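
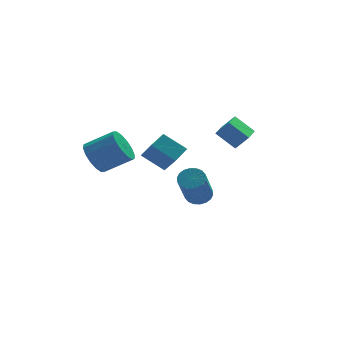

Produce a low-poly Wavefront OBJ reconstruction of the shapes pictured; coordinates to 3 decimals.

v -1.086 -1.741 -0.142
v -0.875 -2.744 0.855
v -0.458 -1.235 0.234
v -0.247 -2.238 1.231
v -0.213 -2.282 -0.871
v -0.002 -3.285 0.126
v 0.415 -1.776 -0.495
v 0.626 -2.779 0.502
v 2.522 -0.452 0.154
v 3.07 -0.606 0.798
v 3.192 0.854 -0.104
v 3.741 0.699 0.541
v 3.259 -0.979 -0.601
v 3.808 -1.134 0.044
v 3.93 0.326 -0.858
v 4.478 0.172 -0.214
v 2.35 1.513 -4.502
v 2.926 1.214 -4.466
v 2.306 0.208 -2.902
v 1.73 0.507 -2.938
v 2.964 1.448 -4.3
v 2.345 0.442 -2.737
v 2.881 1.695 -4.175
v 2.262 0.689 -2.611
v 2.693 1.906 -4.114
v 2.073 0.899 -2.55
v 2.436 2.039 -4.129
v 1.817 1.033 -2.566
v 2.163 2.068 -4.219
v 1.543 1.062 -2.655
v 1.926 1.987 -4.365
v 1.307 0.981 -2.801
v 1.774 1.812 -4.538
v 1.154 0.806 -2.974
v 1.735 1.578 -4.703
v 1.116 0.572 -3.14
v 1.818 1.331 -4.829
v 1.199 0.325 -3.265
v 2.007 1.121 -4.89
v 1.387 0.114 -3.326
v 2.263 0.987 -4.874
v 1.644 -0.019 -3.311
v 2.537 0.958 -4.785
v 1.917 -0.048 -3.221
v 2.773 1.039 -4.639
v 2.154 0.033 -3.075
v -2.244 2.171 -1.967
v -1.739 2.288 -2.703
v -0.471 1.925 -1.889
v -0.976 1.809 -1.153
v -1.751 2.706 -2.497
v -0.483 2.343 -1.684
v -1.895 2.98 -2.15
v -0.627 2.618 -1.336
v -2.133 3.039 -1.754
v -0.865 2.676 -0.94
v -2.401 2.864 -1.414
v -1.132 2.502 -0.601
v -2.626 2.504 -1.223
v -1.358 2.142 -0.409
v -2.749 2.055 -1.231
v -1.481 1.692 -0.417
v -2.737 1.637 -1.436
v -1.469 1.274 -0.623
v -2.593 1.362 -1.784
v -1.325 1 -0.97
v -2.355 1.304 -2.18
v -1.087 0.941 -1.366
v -2.088 1.478 -2.519
v -0.819 1.116 -1.706
v -1.862 1.838 -2.711
v -0.594 1.476 -1.897
f 2 4 1
f 5 2 1
f 1 4 3
f 3 5 1
f 2 8 4
f 6 2 5
f 6 8 2
f 4 8 3
f 7 5 3
f 3 8 7
f 7 6 5
f 8 6 7
f 10 12 9
f 13 10 9
f 9 12 11
f 11 13 9
f 10 16 12
f 14 10 13
f 14 16 10
f 12 16 11
f 15 13 11
f 11 16 15
f 15 14 13
f 16 14 15
f 18 17 21
f 18 21 19
f 19 21 22
f 19 22 20
f 21 17 23
f 21 23 22
f 22 23 24
f 22 24 20
f 23 17 25
f 23 25 24
f 24 25 26
f 24 26 20
f 25 17 27
f 25 27 26
f 26 27 28
f 26 28 20
f 27 17 29
f 27 29 28
f 28 29 30
f 28 30 20
f 29 17 31
f 29 31 30
f 30 31 32
f 30 32 20
f 31 17 33
f 31 33 32
f 32 33 34
f 32 34 20
f 33 17 35
f 33 35 34
f 34 35 36
f 34 36 20
f 35 17 37
f 35 37 36
f 36 37 38
f 36 38 20
f 37 17 39
f 37 39 38
f 38 39 40
f 38 40 20
f 39 17 41
f 39 41 40
f 40 41 42
f 40 42 20
f 41 17 43
f 41 43 42
f 42 43 44
f 42 44 20
f 43 17 45
f 43 45 44
f 44 45 46
f 44 46 20
f 45 17 18
f 45 18 46
f 46 18 19
f 46 19 20
f 48 47 51
f 48 51 49
f 49 51 52
f 49 52 50
f 51 47 53
f 51 53 52
f 52 53 54
f 52 54 50
f 53 47 55
f 53 55 54
f 54 55 56
f 54 56 50
f 55 47 57
f 55 57 56
f 56 57 58
f 56 58 50
f 57 47 59
f 57 59 58
f 58 59 60
f 58 60 50
f 59 47 61
f 59 61 60
f 60 61 62
f 60 62 50
f 61 47 63
f 61 63 62
f 62 63 64
f 62 64 50
f 63 47 65
f 63 65 64
f 64 65 66
f 64 66 50
f 65 47 67
f 65 67 66
f 66 67 68
f 66 68 50
f 67 47 69
f 67 69 68
f 68 69 70
f 68 70 50
f 69 47 71
f 69 71 70
f 70 71 72
f 70 72 50
f 71 47 48
f 71 48 72
f 72 48 49
f 72 49 50



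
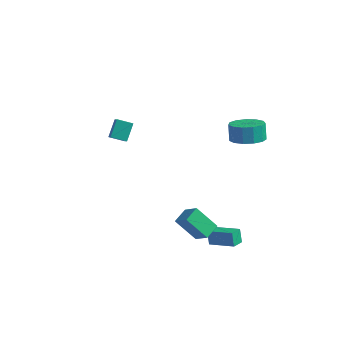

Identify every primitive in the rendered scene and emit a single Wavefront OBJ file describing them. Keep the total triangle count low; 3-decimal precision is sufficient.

v 3.84 2.17 1.782
v 4.585 2.916 1.595
v 4.324 3.415 2.552
v 3.58 2.67 2.738
v 4.074 3.121 1.349
v 3.814 3.62 2.306
v 3.489 3.024 1.241
v 3.228 3.523 2.197
v 3.015 2.656 1.304
v 2.755 3.155 2.26
v 2.804 2.134 1.518
v 2.543 2.633 2.475
v 2.921 1.624 1.817
v 2.661 2.123 2.773
v 3.33 1.287 2.104
v 3.07 1.786 3.061
v 3.901 1.23 2.289
v 3.641 1.729 3.246
v 4.453 1.472 2.313
v 4.193 1.972 3.269
v 4.81 1.936 2.168
v 4.55 2.435 3.125
v 4.859 2.474 1.901
v 4.599 2.973 2.857
v 2.397 -2.182 -4.196
v 1.1 -2.136 -3.023
v 2.63 -1.213 -3.977
v 1.332 -1.167 -2.804
v 3.268 -2.613 -3.216
v 1.97 -2.567 -2.043
v 3.5 -1.644 -2.997
v 2.203 -1.598 -1.824
v -4.737 1.811 -0.989
v -4.151 0.841 0.168
v -4.741 2.784 -0.173
v -4.155 1.814 0.985
v -3.805 2.046 -1.265
v -3.219 1.076 -0.107
v -3.809 3.019 -0.448
v -3.223 2.049 0.709
v 3.109 -0.957 -4.007
v 2.919 -1.724 -3.692
v 4.666 -1.089 -3.392
v 4.477 -1.855 -3.076
v 3.383 -1.345 -4.784
v 3.194 -2.111 -4.468
v 4.941 -1.476 -4.168
v 4.751 -2.243 -3.853
f 2 1 5
f 2 5 3
f 3 5 6
f 3 6 4
f 5 1 7
f 5 7 6
f 6 7 8
f 6 8 4
f 7 1 9
f 7 9 8
f 8 9 10
f 8 10 4
f 9 1 11
f 9 11 10
f 10 11 12
f 10 12 4
f 11 1 13
f 11 13 12
f 12 13 14
f 12 14 4
f 13 1 15
f 13 15 14
f 14 15 16
f 14 16 4
f 15 1 17
f 15 17 16
f 16 17 18
f 16 18 4
f 17 1 19
f 17 19 18
f 18 19 20
f 18 20 4
f 19 1 21
f 19 21 20
f 20 21 22
f 20 22 4
f 21 1 23
f 21 23 22
f 22 23 24
f 22 24 4
f 23 1 2
f 23 2 24
f 24 2 3
f 24 3 4
f 26 28 25
f 29 26 25
f 25 28 27
f 27 29 25
f 26 32 28
f 30 26 29
f 30 32 26
f 28 32 27
f 31 29 27
f 27 32 31
f 31 30 29
f 32 30 31
f 34 36 33
f 37 34 33
f 33 36 35
f 35 37 33
f 34 40 36
f 38 34 37
f 38 40 34
f 36 40 35
f 39 37 35
f 35 40 39
f 39 38 37
f 40 38 39
f 42 44 41
f 45 42 41
f 41 44 43
f 43 45 41
f 42 48 44
f 46 42 45
f 46 48 42
f 44 48 43
f 47 45 43
f 43 48 47
f 47 46 45
f 48 46 47



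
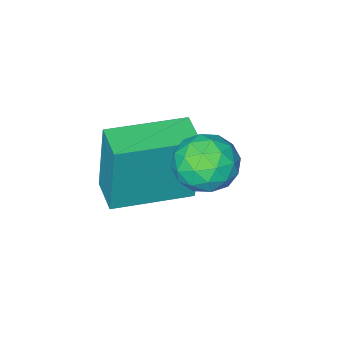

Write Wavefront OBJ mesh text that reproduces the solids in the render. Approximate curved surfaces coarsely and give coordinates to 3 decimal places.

v -2.347 -0.01 -4.924
v -2.42 0.123 -2.74
v -2.012 0.91 -4.969
v -2.085 1.043 -2.785
v -0.375 -0.723 -4.815
v -0.448 -0.59 -2.631
v -0.04 0.197 -4.86
v -0.113 0.33 -2.676
v -1.936 2.388 -1.746
v -1.303 2.775 -1.372
v -1.097 1.925 -2.688
v -0.464 2.312 -2.314
v -0.825 1.659 -1.95
v -1.344 1.945 -1.367
v -1.056 2.755 -2.693
v -1.575 3.041 -2.11
v -0.76 3.002 -1.957
v -0.617 2.325 -1.498
v -1.783 2.375 -2.562
v -1.64 1.698 -2.103
v -1.694 2.622 -1.476
v -0.706 2.078 -2.584
v -0.919 1.694 -2.37
v -0.547 1.922 -2.15
v -1.717 2.134 -1.473
v -1.345 2.361 -1.254
v -1.064 1.706 -1.593
v -1.055 2.339 -2.806
v -0.683 2.566 -2.587
v -1.853 2.778 -1.91
v -1.481 3.006 -1.69
v -1.336 2.994 -2.467
v -1.002 2.983 -1.6
v -0.508 2.711 -2.154
v -0.856 2.971 -2.377
v -1.162 3.139 -2.034
v -0.918 2.585 -1.33
v -0.424 2.313 -1.884
v -0.637 1.929 -1.67
v -0.942 2.097 -1.328
v -0.598 2.718 -1.674
v -1.976 2.387 -2.176
v -1.482 2.115 -2.73
v -1.458 2.603 -2.732
v -1.763 2.771 -2.39
v -1.892 1.989 -1.906
v -1.398 1.717 -2.46
v -1.238 1.561 -2.026
v -1.544 1.729 -1.683
v -1.802 1.982 -2.386
f 2 4 1
f 5 2 1
f 1 4 3
f 3 5 1
f 2 8 4
f 6 2 5
f 6 8 2
f 4 8 3
f 7 5 3
f 3 8 7
f 7 6 5
f 8 6 7
f 9 46 25
f 46 20 49
f 25 49 14
f 46 49 25
f 9 25 21
f 25 14 26
f 21 26 10
f 25 26 21
f 9 21 30
f 21 10 31
f 30 31 16
f 21 31 30
f 9 30 42
f 30 16 45
f 42 45 19
f 30 45 42
f 9 42 46
f 42 19 50
f 46 50 20
f 42 50 46
f 10 26 37
f 26 14 40
f 37 40 18
f 26 40 37
f 14 49 27
f 49 20 48
f 27 48 13
f 49 48 27
f 20 50 47
f 50 19 43
f 47 43 11
f 50 43 47
f 19 45 44
f 45 16 32
f 44 32 15
f 45 32 44
f 16 31 36
f 31 10 33
f 36 33 17
f 31 33 36
f 12 38 24
f 38 18 39
f 24 39 13
f 38 39 24
f 12 24 22
f 24 13 23
f 22 23 11
f 24 23 22
f 12 22 29
f 22 11 28
f 29 28 15
f 22 28 29
f 12 29 34
f 29 15 35
f 34 35 17
f 29 35 34
f 12 34 38
f 34 17 41
f 38 41 18
f 34 41 38
f 13 39 27
f 39 18 40
f 27 40 14
f 39 40 27
f 11 23 47
f 23 13 48
f 47 48 20
f 23 48 47
f 15 28 44
f 28 11 43
f 44 43 19
f 28 43 44
f 17 35 36
f 35 15 32
f 36 32 16
f 35 32 36
f 18 41 37
f 41 17 33
f 37 33 10
f 41 33 37



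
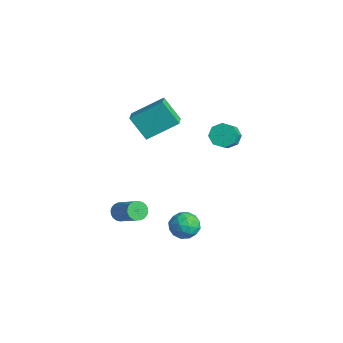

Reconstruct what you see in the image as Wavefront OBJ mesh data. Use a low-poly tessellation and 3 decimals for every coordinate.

v 3.228 -1.829 -1.24
v 3.639 -1.477 -1.77
v 3.441 -2.903 -1.79
v 3.852 -2.551 -2.32
v 4.109 -2.597 -1.609
v 3.978 -1.933 -1.269
v 3.102 -2.447 -2.291
v 2.971 -1.783 -1.951
v 3.561 -1.858 -2.419
v 4.183 -1.951 -1.997
v 2.897 -2.429 -1.563
v 3.519 -2.522 -1.141
v 3.415 -1.559 -1.457
v 3.665 -2.821 -2.103
v 3.816 -2.848 -1.686
v 4.058 -2.641 -1.997
v 3.614 -1.827 -1.163
v 3.856 -1.62 -1.474
v 4.132 -2.278 -1.379
v 3.224 -2.76 -2.086
v 3.466 -2.553 -2.397
v 3.022 -1.739 -1.563
v 3.264 -1.532 -1.874
v 2.948 -2.102 -2.181
v 3.611 -1.576 -2.149
v 3.736 -2.207 -2.473
v 3.295 -2.146 -2.456
v 3.218 -1.756 -2.256
v 3.977 -1.631 -1.902
v 4.101 -2.262 -2.225
v 4.253 -2.289 -1.807
v 4.175 -1.899 -1.608
v 3.931 -1.855 -2.283
v 2.979 -2.118 -1.335
v 3.103 -2.749 -1.658
v 2.905 -2.481 -1.952
v 2.827 -2.091 -1.753
v 3.344 -2.173 -1.087
v 3.469 -2.804 -1.411
v 3.862 -2.624 -1.304
v 3.785 -2.234 -1.104
v 3.149 -2.525 -1.277
v 0.497 -3.707 -2.377
v 0.786 -3.929 -2.748
v 2.112 -3.796 -1.793
v 1.823 -3.573 -1.423
v 0.802 -3.733 -2.798
v 2.128 -3.6 -1.843
v 0.771 -3.533 -2.783
v 2.098 -3.4 -1.828
v 0.699 -3.36 -2.707
v 2.026 -3.226 -1.752
v 0.596 -3.239 -2.581
v 1.923 -3.105 -1.626
v 0.478 -3.189 -2.424
v 1.804 -3.056 -1.469
v 0.363 -3.219 -2.259
v 1.689 -3.085 -1.305
v 0.268 -3.322 -2.113
v 1.594 -3.188 -1.158
v 0.208 -3.484 -2.007
v 1.534 -3.351 -1.052
v 0.192 -3.68 -1.957
v 1.518 -3.547 -1.002
v 0.222 -3.88 -1.972
v 1.549 -3.747 -1.017
v 0.294 -4.054 -2.048
v 1.621 -3.92 -1.093
v 0.397 -4.175 -2.174
v 1.724 -4.041 -1.219
v 0.516 -4.224 -2.331
v 1.842 -4.091 -1.376
v 0.631 -4.195 -2.495
v 1.957 -4.061 -1.541
v 0.726 -4.092 -2.642
v 2.052 -3.958 -1.687
v -0.389 -2.629 3.348
v 0.123 -1.259 4.233
v 0.369 -2.218 2.272
v 0.882 -0.847 3.157
v 0.398 -3.153 3.703
v 0.911 -1.782 4.588
v 1.157 -2.741 2.627
v 1.669 -1.371 3.512
v 2.894 0.337 2.825
v 3.257 0.16 2.329
v 4.089 -0.574 3.198
v 3.726 -0.397 3.695
v 3.411 0.577 2.534
v 4.243 -0.157 3.404
v 3.262 0.854 2.91
v 4.094 0.12 3.78
v 2.898 0.828 3.236
v 3.729 0.093 4.106
v 2.531 0.514 3.322
v 3.363 -0.22 4.191
v 2.377 0.097 3.116
v 3.209 -0.637 3.986
v 2.526 -0.18 2.74
v 3.358 -0.914 3.61
v 2.891 -0.153 2.414
v 3.722 -0.888 3.284
f 1 38 17
f 38 12 41
f 17 41 6
f 38 41 17
f 1 17 13
f 17 6 18
f 13 18 2
f 17 18 13
f 1 13 22
f 13 2 23
f 22 23 8
f 13 23 22
f 1 22 34
f 22 8 37
f 34 37 11
f 22 37 34
f 1 34 38
f 34 11 42
f 38 42 12
f 34 42 38
f 2 18 29
f 18 6 32
f 29 32 10
f 18 32 29
f 6 41 19
f 41 12 40
f 19 40 5
f 41 40 19
f 12 42 39
f 42 11 35
f 39 35 3
f 42 35 39
f 11 37 36
f 37 8 24
f 36 24 7
f 37 24 36
f 8 23 28
f 23 2 25
f 28 25 9
f 23 25 28
f 4 30 16
f 30 10 31
f 16 31 5
f 30 31 16
f 4 16 14
f 16 5 15
f 14 15 3
f 16 15 14
f 4 14 21
f 14 3 20
f 21 20 7
f 14 20 21
f 4 21 26
f 21 7 27
f 26 27 9
f 21 27 26
f 4 26 30
f 26 9 33
f 30 33 10
f 26 33 30
f 5 31 19
f 31 10 32
f 19 32 6
f 31 32 19
f 3 15 39
f 15 5 40
f 39 40 12
f 15 40 39
f 7 20 36
f 20 3 35
f 36 35 11
f 20 35 36
f 9 27 28
f 27 7 24
f 28 24 8
f 27 24 28
f 10 33 29
f 33 9 25
f 29 25 2
f 33 25 29
f 44 43 47
f 44 47 45
f 45 47 48
f 45 48 46
f 47 43 49
f 47 49 48
f 48 49 50
f 48 50 46
f 49 43 51
f 49 51 50
f 50 51 52
f 50 52 46
f 51 43 53
f 51 53 52
f 52 53 54
f 52 54 46
f 53 43 55
f 53 55 54
f 54 55 56
f 54 56 46
f 55 43 57
f 55 57 56
f 56 57 58
f 56 58 46
f 57 43 59
f 57 59 58
f 58 59 60
f 58 60 46
f 59 43 61
f 59 61 60
f 60 61 62
f 60 62 46
f 61 43 63
f 61 63 62
f 62 63 64
f 62 64 46
f 63 43 65
f 63 65 64
f 64 65 66
f 64 66 46
f 65 43 67
f 65 67 66
f 66 67 68
f 66 68 46
f 67 43 69
f 67 69 68
f 68 69 70
f 68 70 46
f 69 43 71
f 69 71 70
f 70 71 72
f 70 72 46
f 71 43 73
f 71 73 72
f 72 73 74
f 72 74 46
f 73 43 75
f 73 75 74
f 74 75 76
f 74 76 46
f 75 43 44
f 75 44 76
f 76 44 45
f 76 45 46
f 78 80 77
f 81 78 77
f 77 80 79
f 79 81 77
f 78 84 80
f 82 78 81
f 82 84 78
f 80 84 79
f 83 81 79
f 79 84 83
f 83 82 81
f 84 82 83
f 86 85 89
f 86 89 87
f 87 89 90
f 87 90 88
f 89 85 91
f 89 91 90
f 90 91 92
f 90 92 88
f 91 85 93
f 91 93 92
f 92 93 94
f 92 94 88
f 93 85 95
f 93 95 94
f 94 95 96
f 94 96 88
f 95 85 97
f 95 97 96
f 96 97 98
f 96 98 88
f 97 85 99
f 97 99 98
f 98 99 100
f 98 100 88
f 99 85 101
f 99 101 100
f 100 101 102
f 100 102 88
f 101 85 86
f 101 86 102
f 102 86 87
f 102 87 88



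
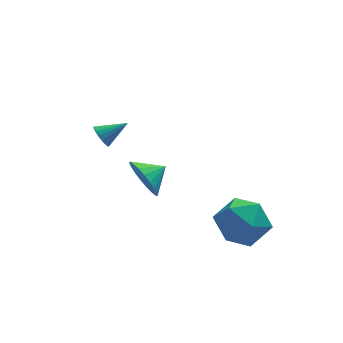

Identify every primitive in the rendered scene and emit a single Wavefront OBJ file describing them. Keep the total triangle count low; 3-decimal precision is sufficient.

v -2.677 0.061 1.522
v -2.443 -0.168 1.118
v -1.683 0.099 2.078
v -2.425 0.075 1.068
v -2.464 0.315 1.122
v -2.552 0.497 1.268
v -2.669 0.578 1.472
v -2.788 0.541 1.687
v -2.882 0.394 1.865
v -2.928 0.171 1.964
v -2.918 -0.078 1.962
v -2.852 -0.295 1.86
v -2.746 -0.43 1.679
v -2.625 -0.453 1.463
v -2.515 -0.358 1.261
v 2.873 -1.246 -4.146
v 3.327 -1.862 -3.224
v 1.293 -0.838 -3.096
v 1.747 -1.454 -2.174
v 2.249 -0.418 -2.507
v 3.225 -0.67 -3.155
v 1.395 -2.03 -3.165
v 2.371 -2.282 -3.813
v 2.414 -2.347 -2.617
v 2.941 -1.35 -2.211
v 1.679 -1.35 -4.109
v 2.206 -0.353 -3.703
v -0.654 2.403 -3.09
v -0.253 2.112 -3.924
v 0.294 2.677 -2.73
v -0.336 2.499 -4.001
v -0.474 2.869 -3.921
v -0.643 3.159 -3.697
v -0.814 3.318 -3.368
v -0.957 3.319 -2.991
v -1.048 3.161 -2.631
v -1.07 2.872 -2.35
v -1.021 2.502 -2.197
v -0.908 2.115 -2.199
v -0.751 1.777 -2.354
v -0.578 1.548 -2.637
v -0.417 1.466 -2.998
v -0.297 1.547 -3.375
v -0.239 1.775 -3.702
f 2 1 4
f 2 4 3
f 4 1 5
f 4 5 3
f 5 1 6
f 5 6 3
f 6 1 7
f 6 7 3
f 7 1 8
f 7 8 3
f 8 1 9
f 8 9 3
f 9 1 10
f 9 10 3
f 10 1 11
f 10 11 3
f 11 1 12
f 11 12 3
f 12 1 13
f 12 13 3
f 13 1 14
f 13 14 3
f 14 1 15
f 14 15 3
f 15 1 2
f 15 2 3
f 16 27 21
f 16 21 17
f 16 17 23
f 16 23 26
f 16 26 27
f 17 21 25
f 21 27 20
f 27 26 18
f 26 23 22
f 23 17 24
f 19 25 20
f 19 20 18
f 19 18 22
f 19 22 24
f 19 24 25
f 20 25 21
f 18 20 27
f 22 18 26
f 24 22 23
f 25 24 17
f 29 28 31
f 29 31 30
f 31 28 32
f 31 32 30
f 32 28 33
f 32 33 30
f 33 28 34
f 33 34 30
f 34 28 35
f 34 35 30
f 35 28 36
f 35 36 30
f 36 28 37
f 36 37 30
f 37 28 38
f 37 38 30
f 38 28 39
f 38 39 30
f 39 28 40
f 39 40 30
f 40 28 41
f 40 41 30
f 41 28 42
f 41 42 30
f 42 28 43
f 42 43 30
f 43 28 44
f 43 44 30
f 44 28 29
f 44 29 30



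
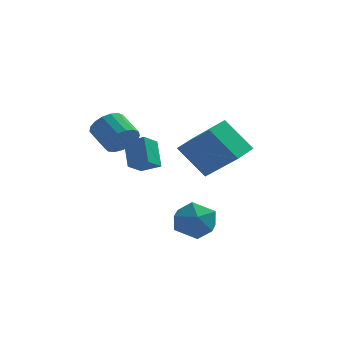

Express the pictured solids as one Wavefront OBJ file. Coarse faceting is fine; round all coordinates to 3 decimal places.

v -2.583 0.128 0.726
v -2.883 0.983 1.807
v -2.172 0.973 0.172
v -2.472 1.827 1.253
v -1.708 -0.047 1.107
v -2.008 0.807 2.188
v -1.297 0.797 0.553
v -1.597 1.652 1.634
v 0.79 -1.95 -0.546
v 1.387 -2.778 -0.4
v -0.247 -2.862 -1.48
v 0.35 -3.69 -1.334
v -0.19 -3.299 -0.549
v 0.45 -2.735 0.029
v 0.69 -2.905 -1.909
v 1.33 -2.341 -1.331
v 1.325 -3.367 -1.242
v 0.781 -3.611 -0.402
v 0.359 -2.029 -1.478
v -0.185 -2.273 -0.638
v 1.12 -4.003 1.961
v -0.011 -3.716 3.292
v 1.585 -2.954 2.13
v 0.455 -2.667 3.462
v 2.465 -4.813 3.278
v 1.335 -4.526 4.61
v 2.931 -3.764 3.448
v 1.8 -3.477 4.779
v -2.275 -2.894 3.269
v -1.815 -2.947 3.908
v -2.564 -2.18 4.511
v -3.025 -2.126 3.871
v -1.67 -2.655 3.717
v -2.419 -1.888 4.32
v -1.664 -2.417 3.422
v -2.413 -1.65 4.025
v -1.798 -2.289 3.093
v -2.547 -1.522 3.696
v -2.041 -2.299 2.804
v -2.79 -1.532 3.406
v -2.338 -2.446 2.621
v -3.087 -1.679 3.224
v -2.621 -2.695 2.586
v -3.37 -1.928 3.189
v -2.824 -2.989 2.708
v -3.573 -2.222 3.311
v -2.902 -3.262 2.959
v -3.651 -2.495 3.561
v -2.836 -3.45 3.28
v -3.585 -2.683 3.883
v -2.642 -3.511 3.599
v -3.391 -2.744 4.201
v -2.364 -3.43 3.842
v -3.113 -2.663 4.444
v -2.065 -3.227 3.954
v -2.815 -2.459 4.556
f 2 4 1
f 5 2 1
f 1 4 3
f 3 5 1
f 2 8 4
f 6 2 5
f 6 8 2
f 4 8 3
f 7 5 3
f 3 8 7
f 7 6 5
f 8 6 7
f 9 20 14
f 9 14 10
f 9 10 16
f 9 16 19
f 9 19 20
f 10 14 18
f 14 20 13
f 20 19 11
f 19 16 15
f 16 10 17
f 12 18 13
f 12 13 11
f 12 11 15
f 12 15 17
f 12 17 18
f 13 18 14
f 11 13 20
f 15 11 19
f 17 15 16
f 18 17 10
f 22 24 21
f 25 22 21
f 21 24 23
f 23 25 21
f 22 28 24
f 26 22 25
f 26 28 22
f 24 28 23
f 27 25 23
f 23 28 27
f 27 26 25
f 28 26 27
f 30 29 33
f 30 33 31
f 31 33 34
f 31 34 32
f 33 29 35
f 33 35 34
f 34 35 36
f 34 36 32
f 35 29 37
f 35 37 36
f 36 37 38
f 36 38 32
f 37 29 39
f 37 39 38
f 38 39 40
f 38 40 32
f 39 29 41
f 39 41 40
f 40 41 42
f 40 42 32
f 41 29 43
f 41 43 42
f 42 43 44
f 42 44 32
f 43 29 45
f 43 45 44
f 44 45 46
f 44 46 32
f 45 29 47
f 45 47 46
f 46 47 48
f 46 48 32
f 47 29 49
f 47 49 48
f 48 49 50
f 48 50 32
f 49 29 51
f 49 51 50
f 50 51 52
f 50 52 32
f 51 29 53
f 51 53 52
f 52 53 54
f 52 54 32
f 53 29 55
f 53 55 54
f 54 55 56
f 54 56 32
f 55 29 30
f 55 30 56
f 56 30 31
f 56 31 32



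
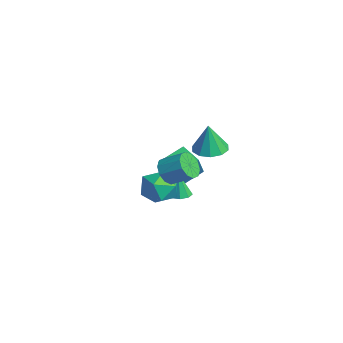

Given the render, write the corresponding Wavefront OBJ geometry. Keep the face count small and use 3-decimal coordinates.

v 1.172 1.799 2.137
v 2.152 2.175 2.092
v 1.328 1.621 4.043
v 1.748 2.676 2.172
v 1.124 2.843 2.239
v 0.519 2.611 2.267
v 0.163 2.069 2.245
v 0.192 1.424 2.182
v 0.596 0.922 2.102
v 1.22 0.755 2.036
v 1.825 0.987 2.008
v 2.181 1.529 2.029
v -2.766 1.064 -3.237
v -3.97 0.482 -2.703
v -3.17 2.673 -2.397
v -4.375 2.092 -1.863
v -1.725 0.448 -1.557
v -2.93 -0.133 -1.023
v -2.13 2.058 -0.717
v -3.334 1.476 -0.183
v 0.437 0.328 -1.863
v 1.047 0.107 -1.818
v 0.263 0.192 -0.157
v 1.021 0.602 -1.781
v 0.653 0.937 -1.792
v 0.159 0.915 -1.845
v -0.172 0.549 -1.908
v -0.146 0.054 -1.944
v 0.222 -0.281 -1.933
v 0.716 -0.259 -1.881
v 3.471 -1.255 2.068
v 4.109 -1.233 1.405
v 4.867 -0.203 2.17
v 4.229 -0.225 2.832
v 3.711 -0.847 1.279
v 4.47 0.183 2.043
v 3.222 -0.616 1.454
v 3.98 0.414 2.218
v 2.827 -0.63 1.864
v 3.586 0.4 2.628
v 2.679 -0.882 2.351
v 3.437 0.148 3.115
v 2.833 -1.277 2.73
v 3.591 -0.247 3.495
v 3.23 -1.663 2.857
v 3.989 -0.633 3.621
v 3.72 -1.894 2.682
v 4.478 -0.864 3.446
v 4.114 -1.88 2.272
v 4.873 -0.85 3.036
v 4.263 -1.628 1.785
v 5.021 -0.598 2.549
v 2.775 -0.498 0.912
v 3.924 -0.929 1.096
v 2.216 -2.291 0.204
v 3.365 -2.722 0.388
v 2.641 -2.451 1.358
v 2.987 -1.342 1.796
v 3.153 -1.878 -0.496
v 3.499 -0.769 -0.058
v 4.158 -1.782 0.226
v 3.841 -2.136 1.372
v 2.299 -1.084 -0.072
v 1.982 -1.438 1.074
f 2 1 4
f 2 4 3
f 4 1 5
f 4 5 3
f 5 1 6
f 5 6 3
f 6 1 7
f 6 7 3
f 7 1 8
f 7 8 3
f 8 1 9
f 8 9 3
f 9 1 10
f 9 10 3
f 10 1 11
f 10 11 3
f 11 1 12
f 11 12 3
f 12 1 2
f 12 2 3
f 14 16 13
f 17 14 13
f 13 16 15
f 15 17 13
f 14 20 16
f 18 14 17
f 18 20 14
f 16 20 15
f 19 17 15
f 15 20 19
f 19 18 17
f 20 18 19
f 22 21 24
f 22 24 23
f 24 21 25
f 24 25 23
f 25 21 26
f 25 26 23
f 26 21 27
f 26 27 23
f 27 21 28
f 27 28 23
f 28 21 29
f 28 29 23
f 29 21 30
f 29 30 23
f 30 21 22
f 30 22 23
f 32 31 35
f 32 35 33
f 33 35 36
f 33 36 34
f 35 31 37
f 35 37 36
f 36 37 38
f 36 38 34
f 37 31 39
f 37 39 38
f 38 39 40
f 38 40 34
f 39 31 41
f 39 41 40
f 40 41 42
f 40 42 34
f 41 31 43
f 41 43 42
f 42 43 44
f 42 44 34
f 43 31 45
f 43 45 44
f 44 45 46
f 44 46 34
f 45 31 47
f 45 47 46
f 46 47 48
f 46 48 34
f 47 31 49
f 47 49 48
f 48 49 50
f 48 50 34
f 49 31 51
f 49 51 50
f 50 51 52
f 50 52 34
f 51 31 32
f 51 32 52
f 52 32 33
f 52 33 34
f 53 64 58
f 53 58 54
f 53 54 60
f 53 60 63
f 53 63 64
f 54 58 62
f 58 64 57
f 64 63 55
f 63 60 59
f 60 54 61
f 56 62 57
f 56 57 55
f 56 55 59
f 56 59 61
f 56 61 62
f 57 62 58
f 55 57 64
f 59 55 63
f 61 59 60
f 62 61 54



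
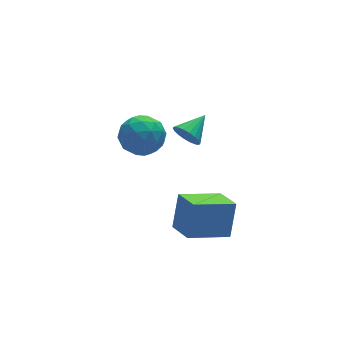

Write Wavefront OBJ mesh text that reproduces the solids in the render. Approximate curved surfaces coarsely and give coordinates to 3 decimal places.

v 1.484 0.342 2.924
v 1.851 0.214 2.295
v 2.636 0.938 3.476
v 1.72 0.513 2.244
v 1.543 0.777 2.329
v 1.354 0.955 2.531
v 1.191 1.012 2.812
v 1.085 0.936 3.114
v 1.059 0.742 3.379
v 1.117 0.469 3.554
v 1.247 0.171 3.604
v 1.424 -0.093 3.52
v 1.613 -0.272 3.317
v 1.777 -0.328 3.037
v 1.882 -0.252 2.735
v 1.908 -0.059 2.47
v 0.816 -1.353 -2.744
v 1.378 -0.715 -1.101
v 0.718 0.119 -3.282
v 1.28 0.757 -1.638
v 2.86 -1.457 -3.402
v 3.422 -0.819 -1.758
v 2.762 0.015 -3.939
v 3.324 0.653 -2.296
v 0.696 3.91 1.658
v 1.525 3.348 1.059
v -0.605 2.732 0.961
v 0.224 2.17 0.362
v 0.192 2.095 1.527
v 0.997 2.823 1.957
v -0.077 3.257 0.063
v 0.728 3.985 0.493
v 1.047 2.944 0.073
v 1.214 2.226 0.978
v -0.294 3.854 1.042
v -0.127 3.136 1.947
v 1.225 3.732 1.419
v -0.305 2.348 0.601
v -0.324 2.304 1.285
v 0.164 1.973 0.933
v 0.915 3.424 1.947
v 1.402 3.093 1.595
v 0.618 2.357 1.87
v -0.482 2.987 0.425
v 0.005 2.656 0.073
v 0.756 4.107 1.087
v 1.244 3.776 0.735
v 0.302 3.723 0.15
v 1.432 3.165 0.488
v 0.666 2.472 0.079
v 0.49 3.112 -0.097
v 0.963 3.539 0.156
v 1.529 2.742 1.02
v 0.764 2.05 0.61
v 0.746 2.006 1.295
v 1.219 2.434 1.548
v 1.248 2.505 0.44
v 0.156 4.03 1.41
v -0.609 3.338 1
v -0.299 3.646 0.472
v 0.174 4.074 0.725
v 0.254 3.608 1.941
v -0.512 2.915 1.532
v -0.043 2.541 1.864
v 0.43 2.968 2.117
v -0.328 3.575 1.58
f 2 1 4
f 2 4 3
f 4 1 5
f 4 5 3
f 5 1 6
f 5 6 3
f 6 1 7
f 6 7 3
f 7 1 8
f 7 8 3
f 8 1 9
f 8 9 3
f 9 1 10
f 9 10 3
f 10 1 11
f 10 11 3
f 11 1 12
f 11 12 3
f 12 1 13
f 12 13 3
f 13 1 14
f 13 14 3
f 14 1 15
f 14 15 3
f 15 1 16
f 15 16 3
f 16 1 2
f 16 2 3
f 18 20 17
f 21 18 17
f 17 20 19
f 19 21 17
f 18 24 20
f 22 18 21
f 22 24 18
f 20 24 19
f 23 21 19
f 19 24 23
f 23 22 21
f 24 22 23
f 25 62 41
f 62 36 65
f 41 65 30
f 62 65 41
f 25 41 37
f 41 30 42
f 37 42 26
f 41 42 37
f 25 37 46
f 37 26 47
f 46 47 32
f 37 47 46
f 25 46 58
f 46 32 61
f 58 61 35
f 46 61 58
f 25 58 62
f 58 35 66
f 62 66 36
f 58 66 62
f 26 42 53
f 42 30 56
f 53 56 34
f 42 56 53
f 30 65 43
f 65 36 64
f 43 64 29
f 65 64 43
f 36 66 63
f 66 35 59
f 63 59 27
f 66 59 63
f 35 61 60
f 61 32 48
f 60 48 31
f 61 48 60
f 32 47 52
f 47 26 49
f 52 49 33
f 47 49 52
f 28 54 40
f 54 34 55
f 40 55 29
f 54 55 40
f 28 40 38
f 40 29 39
f 38 39 27
f 40 39 38
f 28 38 45
f 38 27 44
f 45 44 31
f 38 44 45
f 28 45 50
f 45 31 51
f 50 51 33
f 45 51 50
f 28 50 54
f 50 33 57
f 54 57 34
f 50 57 54
f 29 55 43
f 55 34 56
f 43 56 30
f 55 56 43
f 27 39 63
f 39 29 64
f 63 64 36
f 39 64 63
f 31 44 60
f 44 27 59
f 60 59 35
f 44 59 60
f 33 51 52
f 51 31 48
f 52 48 32
f 51 48 52
f 34 57 53
f 57 33 49
f 53 49 26
f 57 49 53



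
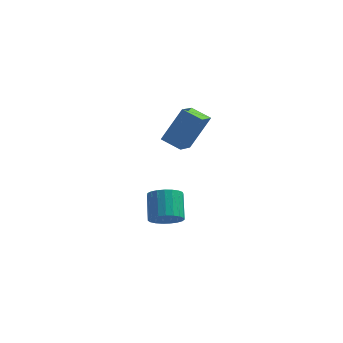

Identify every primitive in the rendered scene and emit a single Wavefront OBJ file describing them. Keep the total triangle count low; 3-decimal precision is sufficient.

v 2.371 0.311 -2.407
v 2.731 -0.036 -1.874
v 2.489 0.962 -1.061
v 2.129 1.309 -1.593
v 2.952 0.125 -2.006
v 2.71 1.123 -1.192
v 3.073 0.318 -2.207
v 2.831 1.316 -1.393
v 3.072 0.51 -2.442
v 2.831 1.508 -1.629
v 2.951 0.667 -2.671
v 2.709 1.665 -1.858
v 2.729 0.763 -2.855
v 2.487 1.761 -2.041
v 2.445 0.781 -2.961
v 2.203 1.779 -2.147
v 2.148 0.717 -2.971
v 1.906 1.715 -2.158
v 1.89 0.583 -2.884
v 1.648 1.581 -2.07
v 1.715 0.403 -2.714
v 1.473 1.401 -1.9
v 1.653 0.206 -2.491
v 1.412 1.204 -1.677
v 1.716 0.027 -2.253
v 1.474 1.025 -1.44
v 1.892 -0.102 -2.042
v 1.65 0.896 -1.229
v 2.15 -0.16 -1.894
v 1.909 0.838 -1.081
v 2.447 -0.137 -1.835
v 2.205 0.861 -1.022
v 2.143 0.45 2.192
v 2.865 1.036 3.615
v 2.326 1.463 1.682
v 3.048 2.05 3.104
v 2.972 0.15 1.896
v 3.694 0.737 3.318
v 3.155 1.164 1.385
v 3.877 1.75 2.808
f 2 1 5
f 2 5 3
f 3 5 6
f 3 6 4
f 5 1 7
f 5 7 6
f 6 7 8
f 6 8 4
f 7 1 9
f 7 9 8
f 8 9 10
f 8 10 4
f 9 1 11
f 9 11 10
f 10 11 12
f 10 12 4
f 11 1 13
f 11 13 12
f 12 13 14
f 12 14 4
f 13 1 15
f 13 15 14
f 14 15 16
f 14 16 4
f 15 1 17
f 15 17 16
f 16 17 18
f 16 18 4
f 17 1 19
f 17 19 18
f 18 19 20
f 18 20 4
f 19 1 21
f 19 21 20
f 20 21 22
f 20 22 4
f 21 1 23
f 21 23 22
f 22 23 24
f 22 24 4
f 23 1 25
f 23 25 24
f 24 25 26
f 24 26 4
f 25 1 27
f 25 27 26
f 26 27 28
f 26 28 4
f 27 1 29
f 27 29 28
f 28 29 30
f 28 30 4
f 29 1 31
f 29 31 30
f 30 31 32
f 30 32 4
f 31 1 2
f 31 2 32
f 32 2 3
f 32 3 4
f 34 36 33
f 37 34 33
f 33 36 35
f 35 37 33
f 34 40 36
f 38 34 37
f 38 40 34
f 36 40 35
f 39 37 35
f 35 40 39
f 39 38 37
f 40 38 39



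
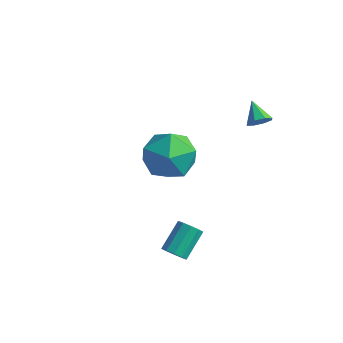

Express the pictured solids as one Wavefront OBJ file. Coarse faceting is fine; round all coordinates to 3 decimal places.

v 0.398 -2.544 -3.94
v 0.636 -2.827 -3.56
v 0.599 -1.778 -2.759
v 0.362 -1.496 -3.14
v 0.869 -2.682 -3.739
v 0.832 -1.633 -2.938
v 0.922 -2.485 -3.995
v 0.886 -1.436 -3.194
v 0.775 -2.31 -4.23
v 0.739 -1.261 -3.43
v 0.484 -2.225 -4.355
v 0.448 -1.176 -3.554
v 0.161 -2.262 -4.321
v 0.124 -1.213 -3.52
v -0.072 -2.407 -4.142
v -0.109 -1.358 -3.341
v -0.126 -2.604 -3.886
v -0.162 -1.555 -3.085
v 0.021 -2.779 -3.65
v -0.015 -1.73 -2.85
v 0.312 -2.864 -3.526
v 0.276 -1.815 -2.725
v -3.126 2.95 -2.846
v -2.46 2.59 -3.842
v -3.78 1.05 -2.598
v -3.114 0.69 -3.594
v -2.53 1.038 -2.544
v -2.126 2.213 -2.697
v -4.114 1.427 -3.743
v -3.71 2.602 -3.896
v -3.071 1.649 -4.397
v -2.092 1.409 -3.655
v -4.148 2.231 -2.785
v -3.169 1.991 -2.043
v 0.275 2.907 -0.185
v 0.663 3.172 0.06
v -0.415 3.373 0.405
v 0.52 3.37 -0.264
v 0.233 3.297 -0.541
v -0.029 2.995 -0.61
v -0.113 2.642 -0.43
v 0.03 2.444 -0.106
v 0.316 2.517 0.172
v 0.579 2.819 0.24
f 2 1 5
f 2 5 3
f 3 5 6
f 3 6 4
f 5 1 7
f 5 7 6
f 6 7 8
f 6 8 4
f 7 1 9
f 7 9 8
f 8 9 10
f 8 10 4
f 9 1 11
f 9 11 10
f 10 11 12
f 10 12 4
f 11 1 13
f 11 13 12
f 12 13 14
f 12 14 4
f 13 1 15
f 13 15 14
f 14 15 16
f 14 16 4
f 15 1 17
f 15 17 16
f 16 17 18
f 16 18 4
f 17 1 19
f 17 19 18
f 18 19 20
f 18 20 4
f 19 1 21
f 19 21 20
f 20 21 22
f 20 22 4
f 21 1 2
f 21 2 22
f 22 2 3
f 22 3 4
f 23 34 28
f 23 28 24
f 23 24 30
f 23 30 33
f 23 33 34
f 24 28 32
f 28 34 27
f 34 33 25
f 33 30 29
f 30 24 31
f 26 32 27
f 26 27 25
f 26 25 29
f 26 29 31
f 26 31 32
f 27 32 28
f 25 27 34
f 29 25 33
f 31 29 30
f 32 31 24
f 36 35 38
f 36 38 37
f 38 35 39
f 38 39 37
f 39 35 40
f 39 40 37
f 40 35 41
f 40 41 37
f 41 35 42
f 41 42 37
f 42 35 43
f 42 43 37
f 43 35 44
f 43 44 37
f 44 35 36
f 44 36 37



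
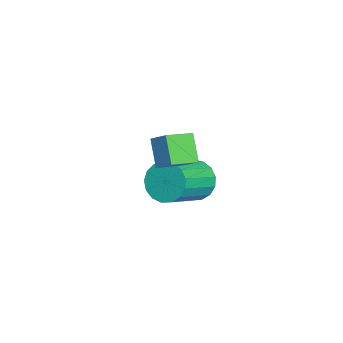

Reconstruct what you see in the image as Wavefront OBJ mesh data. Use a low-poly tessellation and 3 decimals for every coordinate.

v 0.671 -0.646 0.593
v 1.194 -0.05 1.17
v -0.015 0.232 0.308
v 0.508 0.828 0.885
v 1.432 -0.368 -0.385
v 1.955 0.228 0.192
v 0.746 0.51 -0.67
v 1.269 1.106 -0.093
v -2.905 0.602 -4.069
v -2.314 0.905 -4.734
v -0.823 -0.078 -3.855
v -1.415 -0.382 -3.191
v -2.291 1.223 -4.416
v -0.801 0.24 -3.538
v -2.409 1.398 -4.019
v -0.919 0.415 -3.141
v -2.641 1.391 -3.633
v -1.15 0.408 -2.755
v -2.934 1.203 -3.348
v -1.443 0.22 -2.469
v -3.219 0.878 -3.227
v -1.729 -0.105 -2.349
v -3.433 0.488 -3.3
v -1.943 -0.495 -2.421
v -3.526 0.125 -3.548
v -2.036 -0.858 -2.67
v -3.477 -0.129 -3.916
v -1.986 -1.112 -3.038
v -3.297 -0.216 -4.319
v -1.806 -1.199 -3.441
v -3.027 -0.115 -4.665
v -1.536 -1.098 -3.787
v -2.729 0.149 -4.874
v -1.238 -0.834 -3.996
v -2.472 0.518 -4.899
v -0.981 -0.465 -4.021
f 2 4 1
f 5 2 1
f 1 4 3
f 3 5 1
f 2 8 4
f 6 2 5
f 6 8 2
f 4 8 3
f 7 5 3
f 3 8 7
f 7 6 5
f 8 6 7
f 10 9 13
f 10 13 11
f 11 13 14
f 11 14 12
f 13 9 15
f 13 15 14
f 14 15 16
f 14 16 12
f 15 9 17
f 15 17 16
f 16 17 18
f 16 18 12
f 17 9 19
f 17 19 18
f 18 19 20
f 18 20 12
f 19 9 21
f 19 21 20
f 20 21 22
f 20 22 12
f 21 9 23
f 21 23 22
f 22 23 24
f 22 24 12
f 23 9 25
f 23 25 24
f 24 25 26
f 24 26 12
f 25 9 27
f 25 27 26
f 26 27 28
f 26 28 12
f 27 9 29
f 27 29 28
f 28 29 30
f 28 30 12
f 29 9 31
f 29 31 30
f 30 31 32
f 30 32 12
f 31 9 33
f 31 33 32
f 32 33 34
f 32 34 12
f 33 9 35
f 33 35 34
f 34 35 36
f 34 36 12
f 35 9 10
f 35 10 36
f 36 10 11
f 36 11 12



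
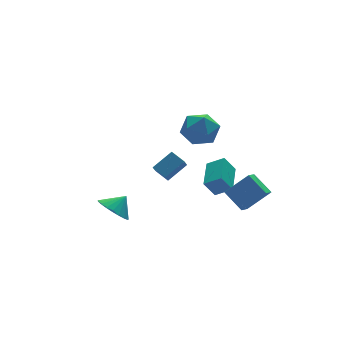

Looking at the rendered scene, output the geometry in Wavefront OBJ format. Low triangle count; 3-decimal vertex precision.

v 0.172 -0.307 -3.146
v 1.407 -0.163 -2.343
v -0.173 0.54 -2.767
v 1.062 0.683 -1.964
v 0.578 0.177 -3.856
v 1.813 0.32 -3.053
v 0.233 1.023 -3.477
v 1.468 1.167 -2.674
v 1.876 -0.2 0.618
v 2.707 -0.986 0.336
v 0.813 -1.594 1.364
v 1.644 -2.38 1.082
v 1.847 -1.585 1.927
v 2.504 -0.724 1.466
v 1.016 -1.856 0.234
v 1.673 -0.995 -0.227
v 2.175 -2.009 0.099
v 2.689 -1.841 1.145
v 0.831 -0.739 0.555
v 1.345 -0.571 1.601
v 3.279 -3.888 -4.429
v 2.633 -4.42 -3.959
v 2.878 -2.689 -3.622
v 2.233 -3.221 -3.152
v 4.507 -4.299 -3.208
v 3.862 -4.831 -2.738
v 4.107 -3.1 -2.401
v 3.461 -3.632 -1.931
v 2.515 -1.654 -4.513
v 3.284 -2.257 -3.907
v 1.918 -1.439 -3.542
v 2.687 -2.043 -2.936
v 3.573 -0.017 -4.224
v 4.342 -0.621 -3.618
v 2.976 0.197 -3.253
v 3.745 -0.406 -2.647
v -3.707 -1.882 -3.493
v -3.183 -1.265 -4.13
v -2.873 -1.778 -2.707
v -3.423 -0.985 -3.912
v -3.712 -0.86 -3.622
v -4 -0.912 -3.309
v -4.238 -1.131 -3.028
v -4.383 -1.481 -2.828
v -4.412 -1.899 -2.742
v -4.319 -2.315 -2.786
v -4.119 -2.656 -2.953
v -3.849 -2.863 -3.212
v -3.554 -2.9 -3.521
v -3.285 -2.761 -3.824
v -3.09 -2.471 -4.07
v -3.001 -2.078 -4.216
v -3.034 -1.652 -4.238
f 2 4 1
f 5 2 1
f 1 4 3
f 3 5 1
f 2 8 4
f 6 2 5
f 6 8 2
f 4 8 3
f 7 5 3
f 3 8 7
f 7 6 5
f 8 6 7
f 9 20 14
f 9 14 10
f 9 10 16
f 9 16 19
f 9 19 20
f 10 14 18
f 14 20 13
f 20 19 11
f 19 16 15
f 16 10 17
f 12 18 13
f 12 13 11
f 12 11 15
f 12 15 17
f 12 17 18
f 13 18 14
f 11 13 20
f 15 11 19
f 17 15 16
f 18 17 10
f 22 24 21
f 25 22 21
f 21 24 23
f 23 25 21
f 22 28 24
f 26 22 25
f 26 28 22
f 24 28 23
f 27 25 23
f 23 28 27
f 27 26 25
f 28 26 27
f 30 32 29
f 33 30 29
f 29 32 31
f 31 33 29
f 30 36 32
f 34 30 33
f 34 36 30
f 32 36 31
f 35 33 31
f 31 36 35
f 35 34 33
f 36 34 35
f 38 37 40
f 38 40 39
f 40 37 41
f 40 41 39
f 41 37 42
f 41 42 39
f 42 37 43
f 42 43 39
f 43 37 44
f 43 44 39
f 44 37 45
f 44 45 39
f 45 37 46
f 45 46 39
f 46 37 47
f 46 47 39
f 47 37 48
f 47 48 39
f 48 37 49
f 48 49 39
f 49 37 50
f 49 50 39
f 50 37 51
f 50 51 39
f 51 37 52
f 51 52 39
f 52 37 53
f 52 53 39
f 53 37 38
f 53 38 39



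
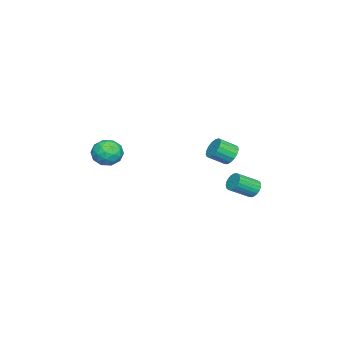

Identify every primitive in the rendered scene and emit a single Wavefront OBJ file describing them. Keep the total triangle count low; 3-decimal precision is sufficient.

v -0.181 -2.902 -1.165
v 0.424 -3.056 -0.399
v 0.556 -4.064 -1.981
v 1.161 -4.218 -1.215
v 0.204 -4.454 -1.144
v -0.252 -3.736 -0.64
v 1.232 -3.384 -1.74
v 0.776 -2.666 -1.236
v 1.297 -3.354 -0.754
v 0.662 -4.016 -0.386
v 0.318 -3.104 -1.994
v -0.317 -3.766 -1.626
v 0.057 -2.877 -0.71
v 0.923 -4.243 -1.67
v 0.36 -4.382 -1.628
v 0.716 -4.472 -1.178
v -0.34 -3.277 -0.852
v 0.015 -3.368 -0.402
v -0.114 -4.189 -0.84
v 0.965 -3.752 -1.978
v 1.32 -3.843 -1.528
v 0.264 -2.648 -1.202
v 0.62 -2.738 -0.752
v 1.094 -2.931 -1.54
v 0.926 -3.143 -0.469
v 1.359 -3.826 -0.949
v 1.4 -3.335 -1.257
v 1.133 -2.913 -0.961
v 0.552 -3.532 -0.252
v 0.985 -4.215 -0.732
v 0.423 -4.353 -0.691
v 0.155 -3.931 -0.394
v 1.065 -3.707 -0.461
v -0.005 -2.905 -1.648
v 0.428 -3.588 -2.128
v 0.825 -3.189 -1.986
v 0.557 -2.767 -1.689
v -0.379 -3.294 -1.431
v 0.054 -3.977 -1.911
v -0.153 -4.207 -1.419
v -0.42 -3.785 -1.123
v -0.085 -3.413 -1.919
v -1.478 4.472 -3.77
v -0.952 4.829 -3.845
v -0.156 3.825 -3.045
v -0.682 3.468 -2.97
v -1.054 4.927 -3.62
v -0.258 3.924 -2.82
v -1.229 4.947 -3.421
v -0.434 3.943 -2.621
v -1.447 4.885 -3.282
v -0.652 3.881 -2.482
v -1.671 4.751 -3.228
v -0.875 3.747 -2.428
v -1.861 4.569 -3.267
v -1.066 3.566 -2.467
v -1.985 4.37 -3.393
v -1.189 3.367 -2.593
v -2.021 4.189 -3.585
v -1.226 3.185 -2.785
v -1.963 4.057 -3.808
v -1.168 3.053 -3.008
v -1.822 3.996 -4.025
v -1.026 2.992 -3.225
v -1.62 4.018 -4.198
v -0.825 3.014 -3.398
v -1.394 4.118 -4.297
v -0.599 3.114 -3.497
v -1.183 4.279 -4.305
v -0.388 3.276 -3.504
v -1.022 4.474 -4.22
v -0.227 3.47 -3.42
v -0.941 4.668 -4.057
v -0.145 3.665 -3.257
v -1.422 3.127 -1.248
v -1.106 2.85 -1.858
v -0.622 1.956 -1.201
v -0.938 2.233 -0.592
v -0.863 3.075 -1.731
v -0.379 2.181 -1.074
v -0.748 3.311 -1.493
v -0.265 2.417 -0.836
v -0.788 3.506 -1.2
v -0.304 2.612 -0.543
v -0.973 3.613 -0.917
v -0.489 2.719 -0.261
v -1.26 3.609 -0.711
v -0.777 2.715 -0.054
v -1.585 3.495 -0.628
v -1.102 2.601 0.029
v -1.872 3.296 -0.686
v -1.389 2.402 -0.03
v -2.056 3.059 -0.874
v -1.573 2.165 -0.217
v -2.095 2.837 -1.147
v -1.612 1.943 -0.49
v -1.979 2.682 -1.444
v -1.496 1.788 -0.787
v -1.736 2.628 -1.696
v -1.253 1.734 -1.039
v -1.421 2.689 -1.845
v -0.937 1.795 -1.188
f 1 38 17
f 38 12 41
f 17 41 6
f 38 41 17
f 1 17 13
f 17 6 18
f 13 18 2
f 17 18 13
f 1 13 22
f 13 2 23
f 22 23 8
f 13 23 22
f 1 22 34
f 22 8 37
f 34 37 11
f 22 37 34
f 1 34 38
f 34 11 42
f 38 42 12
f 34 42 38
f 2 18 29
f 18 6 32
f 29 32 10
f 18 32 29
f 6 41 19
f 41 12 40
f 19 40 5
f 41 40 19
f 12 42 39
f 42 11 35
f 39 35 3
f 42 35 39
f 11 37 36
f 37 8 24
f 36 24 7
f 37 24 36
f 8 23 28
f 23 2 25
f 28 25 9
f 23 25 28
f 4 30 16
f 30 10 31
f 16 31 5
f 30 31 16
f 4 16 14
f 16 5 15
f 14 15 3
f 16 15 14
f 4 14 21
f 14 3 20
f 21 20 7
f 14 20 21
f 4 21 26
f 21 7 27
f 26 27 9
f 21 27 26
f 4 26 30
f 26 9 33
f 30 33 10
f 26 33 30
f 5 31 19
f 31 10 32
f 19 32 6
f 31 32 19
f 3 15 39
f 15 5 40
f 39 40 12
f 15 40 39
f 7 20 36
f 20 3 35
f 36 35 11
f 20 35 36
f 9 27 28
f 27 7 24
f 28 24 8
f 27 24 28
f 10 33 29
f 33 9 25
f 29 25 2
f 33 25 29
f 44 43 47
f 44 47 45
f 45 47 48
f 45 48 46
f 47 43 49
f 47 49 48
f 48 49 50
f 48 50 46
f 49 43 51
f 49 51 50
f 50 51 52
f 50 52 46
f 51 43 53
f 51 53 52
f 52 53 54
f 52 54 46
f 53 43 55
f 53 55 54
f 54 55 56
f 54 56 46
f 55 43 57
f 55 57 56
f 56 57 58
f 56 58 46
f 57 43 59
f 57 59 58
f 58 59 60
f 58 60 46
f 59 43 61
f 59 61 60
f 60 61 62
f 60 62 46
f 61 43 63
f 61 63 62
f 62 63 64
f 62 64 46
f 63 43 65
f 63 65 64
f 64 65 66
f 64 66 46
f 65 43 67
f 65 67 66
f 66 67 68
f 66 68 46
f 67 43 69
f 67 69 68
f 68 69 70
f 68 70 46
f 69 43 71
f 69 71 70
f 70 71 72
f 70 72 46
f 71 43 73
f 71 73 72
f 72 73 74
f 72 74 46
f 73 43 44
f 73 44 74
f 74 44 45
f 74 45 46
f 76 75 79
f 76 79 77
f 77 79 80
f 77 80 78
f 79 75 81
f 79 81 80
f 80 81 82
f 80 82 78
f 81 75 83
f 81 83 82
f 82 83 84
f 82 84 78
f 83 75 85
f 83 85 84
f 84 85 86
f 84 86 78
f 85 75 87
f 85 87 86
f 86 87 88
f 86 88 78
f 87 75 89
f 87 89 88
f 88 89 90
f 88 90 78
f 89 75 91
f 89 91 90
f 90 91 92
f 90 92 78
f 91 75 93
f 91 93 92
f 92 93 94
f 92 94 78
f 93 75 95
f 93 95 94
f 94 95 96
f 94 96 78
f 95 75 97
f 95 97 96
f 96 97 98
f 96 98 78
f 97 75 99
f 97 99 98
f 98 99 100
f 98 100 78
f 99 75 101
f 99 101 100
f 100 101 102
f 100 102 78
f 101 75 76
f 101 76 102
f 102 76 77
f 102 77 78



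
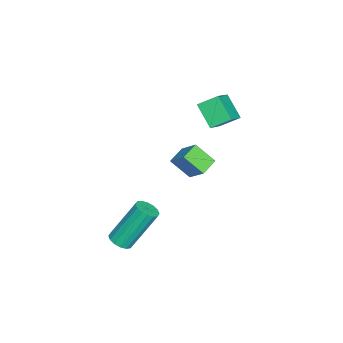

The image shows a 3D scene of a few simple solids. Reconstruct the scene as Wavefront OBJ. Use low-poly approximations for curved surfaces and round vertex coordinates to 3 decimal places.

v -3.62 0.289 4.209
v -3.872 1.132 4.746
v -4.734 0.402 3.51
v -4.986 1.245 4.047
v -2.994 1.035 3.333
v -3.246 1.878 3.87
v -4.108 1.148 2.634
v -4.36 1.991 3.171
v 1.418 -1.538 -0.994
v 1.949 -1.379 -0.914
v 1.373 -0.382 0.914
v 0.842 -0.542 0.834
v 1.829 -1.165 -1.068
v 1.253 -0.168 0.76
v 1.599 -1.051 -1.203
v 1.022 -0.055 0.625
v 1.32 -1.067 -1.281
v 0.744 -0.071 0.547
v 1.068 -1.21 -1.283
v 0.492 -0.214 0.545
v 0.909 -1.441 -1.207
v 0.333 -0.445 0.621
v 0.887 -1.698 -1.074
v 0.311 -0.701 0.754
v 1.007 -1.912 -0.92
v 0.431 -0.915 0.908
v 1.238 -2.025 -0.785
v 0.661 -1.029 1.043
v 1.516 -2.009 -0.707
v 0.94 -1.013 1.121
v 1.768 -1.866 -0.705
v 1.192 -0.87 1.123
v 1.927 -1.635 -0.781
v 1.351 -0.639 1.047
v -0.82 0.764 1.815
v -0.88 -0.086 2.601
v -1.596 1.043 2.057
v -1.656 0.193 2.844
v -0.304 1.487 2.636
v -0.364 0.637 3.423
v -1.08 1.766 2.879
v -1.14 0.916 3.665
f 2 4 1
f 5 2 1
f 1 4 3
f 3 5 1
f 2 8 4
f 6 2 5
f 6 8 2
f 4 8 3
f 7 5 3
f 3 8 7
f 7 6 5
f 8 6 7
f 10 9 13
f 10 13 11
f 11 13 14
f 11 14 12
f 13 9 15
f 13 15 14
f 14 15 16
f 14 16 12
f 15 9 17
f 15 17 16
f 16 17 18
f 16 18 12
f 17 9 19
f 17 19 18
f 18 19 20
f 18 20 12
f 19 9 21
f 19 21 20
f 20 21 22
f 20 22 12
f 21 9 23
f 21 23 22
f 22 23 24
f 22 24 12
f 23 9 25
f 23 25 24
f 24 25 26
f 24 26 12
f 25 9 27
f 25 27 26
f 26 27 28
f 26 28 12
f 27 9 29
f 27 29 28
f 28 29 30
f 28 30 12
f 29 9 31
f 29 31 30
f 30 31 32
f 30 32 12
f 31 9 33
f 31 33 32
f 32 33 34
f 32 34 12
f 33 9 10
f 33 10 34
f 34 10 11
f 34 11 12
f 36 38 35
f 39 36 35
f 35 38 37
f 37 39 35
f 36 42 38
f 40 36 39
f 40 42 36
f 38 42 37
f 41 39 37
f 37 42 41
f 41 40 39
f 42 40 41



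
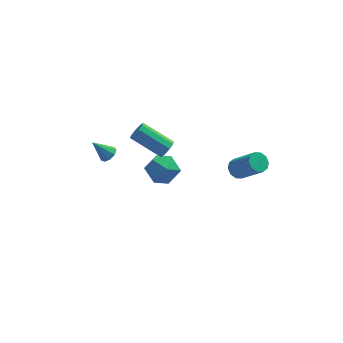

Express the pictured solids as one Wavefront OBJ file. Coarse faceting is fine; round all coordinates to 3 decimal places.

v 3.311 -2.844 0.876
v 3.735 -3.016 0.473
v 4.673 -3.867 1.82
v 4.249 -3.696 2.224
v 3.836 -2.681 0.613
v 4.775 -3.532 1.961
v 3.737 -2.409 0.854
v 4.676 -3.26 2.202
v 3.475 -2.303 1.104
v 4.414 -3.154 2.452
v 3.15 -2.404 1.266
v 4.089 -3.255 2.614
v 2.887 -2.673 1.28
v 3.825 -3.524 2.627
v 2.785 -3.008 1.139
v 3.724 -3.859 2.487
v 2.884 -3.28 0.898
v 3.823 -4.131 2.246
v 3.146 -3.386 0.648
v 4.085 -4.237 1.996
v 3.471 -3.285 0.486
v 4.41 -4.136 1.834
v 0.013 0.263 -0.29
v 0.324 0.218 0.21
v -1.203 1.012 1.23
v -1.513 1.057 0.73
v 0.393 0.576 0.036
v -1.133 1.369 1.056
v 0.285 0.787 -0.291
v -1.241 1.58 0.729
v 0.049 0.753 -0.617
v -1.477 1.547 0.403
v -0.203 0.49 -0.79
v -1.729 1.284 0.23
v -0.354 0.121 -0.729
v -1.881 0.914 0.291
v -0.334 -0.182 -0.463
v -1.86 0.612 0.557
v -0.151 -0.276 -0.116
v -1.677 0.517 0.904
v 0.109 -0.118 0.15
v -1.417 0.675 1.17
v -3.191 -1.926 1.871
v -2.785 -1.922 2.196
v -3.989 -1.834 2.869
v -2.867 -1.589 2.1
v -3.101 -1.414 1.897
v -3.377 -1.478 1.682
v -3.566 -1.752 1.556
v -3.58 -2.106 1.577
v -3.412 -2.377 1.736
v -3.141 -2.436 1.959
v -2.893 -2.256 2.14
v -1.034 2.382 -4.021
v -0.266 2.802 -4.641
v 0.146 1.378 -3.239
v 0.914 1.798 -3.859
v 0.442 2.401 -3.108
v -0.287 3.021 -3.591
v 0.167 1.159 -4.289
v -0.562 1.779 -4.772
v 0.477 2.046 -4.806
v 0.646 2.813 -4.076
v -0.766 1.367 -3.804
v -0.597 2.134 -3.074
f 2 1 5
f 2 5 3
f 3 5 6
f 3 6 4
f 5 1 7
f 5 7 6
f 6 7 8
f 6 8 4
f 7 1 9
f 7 9 8
f 8 9 10
f 8 10 4
f 9 1 11
f 9 11 10
f 10 11 12
f 10 12 4
f 11 1 13
f 11 13 12
f 12 13 14
f 12 14 4
f 13 1 15
f 13 15 14
f 14 15 16
f 14 16 4
f 15 1 17
f 15 17 16
f 16 17 18
f 16 18 4
f 17 1 19
f 17 19 18
f 18 19 20
f 18 20 4
f 19 1 21
f 19 21 20
f 20 21 22
f 20 22 4
f 21 1 2
f 21 2 22
f 22 2 3
f 22 3 4
f 24 23 27
f 24 27 25
f 25 27 28
f 25 28 26
f 27 23 29
f 27 29 28
f 28 29 30
f 28 30 26
f 29 23 31
f 29 31 30
f 30 31 32
f 30 32 26
f 31 23 33
f 31 33 32
f 32 33 34
f 32 34 26
f 33 23 35
f 33 35 34
f 34 35 36
f 34 36 26
f 35 23 37
f 35 37 36
f 36 37 38
f 36 38 26
f 37 23 39
f 37 39 38
f 38 39 40
f 38 40 26
f 39 23 41
f 39 41 40
f 40 41 42
f 40 42 26
f 41 23 24
f 41 24 42
f 42 24 25
f 42 25 26
f 44 43 46
f 44 46 45
f 46 43 47
f 46 47 45
f 47 43 48
f 47 48 45
f 48 43 49
f 48 49 45
f 49 43 50
f 49 50 45
f 50 43 51
f 50 51 45
f 51 43 52
f 51 52 45
f 52 43 53
f 52 53 45
f 53 43 44
f 53 44 45
f 54 65 59
f 54 59 55
f 54 55 61
f 54 61 64
f 54 64 65
f 55 59 63
f 59 65 58
f 65 64 56
f 64 61 60
f 61 55 62
f 57 63 58
f 57 58 56
f 57 56 60
f 57 60 62
f 57 62 63
f 58 63 59
f 56 58 65
f 60 56 64
f 62 60 61
f 63 62 55



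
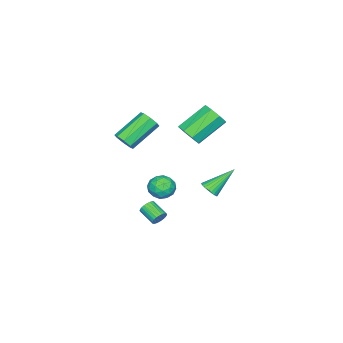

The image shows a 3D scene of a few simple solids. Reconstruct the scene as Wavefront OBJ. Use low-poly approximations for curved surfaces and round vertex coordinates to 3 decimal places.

v 3.778 -1.935 2.998
v 4.193 -1.645 3.405
v 2.658 -0.996 4.51
v 2.242 -1.285 4.102
v 4.052 -1.346 3.033
v 2.516 -0.697 4.138
v 3.75 -1.392 2.64
v 2.214 -0.743 3.745
v 3.464 -1.756 2.457
v 1.929 -1.107 3.562
v 3.362 -2.224 2.59
v 1.827 -1.575 3.695
v 3.504 -2.523 2.962
v 1.968 -1.874 4.067
v 3.806 -2.477 3.355
v 2.27 -1.828 4.46
v 4.091 -2.113 3.538
v 2.556 -1.464 4.643
v 0.215 1.125 -1.755
v 0.525 0.888 -1.299
v -0.955 1.995 -0.505
v 0.639 1.089 -1.333
v 0.689 1.296 -1.43
v 0.667 1.477 -1.577
v 0.575 1.604 -1.751
v 0.429 1.658 -1.926
v 0.25 1.631 -2.074
v 0.066 1.527 -2.174
v -0.096 1.362 -2.21
v -0.21 1.16 -2.177
v -0.26 0.953 -2.079
v -0.238 0.772 -1.932
v -0.146 0.645 -1.758
v -0 0.591 -1.584
v 0.179 0.618 -1.435
v 0.363 0.722 -1.335
v 3.612 0.571 -0.545
v 4.065 0.141 -0.047
v 2.555 -0.021 -0.093
v 3.008 -0.451 0.405
v 2.921 0.335 0.522
v 3.574 0.701 0.242
v 3.046 -0.581 -0.382
v 3.699 -0.215 -0.662
v 3.716 -0.571 0.054
v 3.638 -0.005 0.612
v 2.982 0.125 -0.752
v 2.904 0.691 -0.194
v 3.931 0.408 -0.336
v 2.689 -0.288 0.196
v 2.637 0.174 0.265
v 2.904 -0.079 0.557
v 3.642 0.737 -0.166
v 3.909 0.484 0.127
v 3.236 0.598 0.461
v 2.711 -0.364 -0.267
v 2.978 -0.617 0.026
v 3.716 0.199 -0.697
v 3.983 -0.054 -0.405
v 3.384 -0.478 -0.601
v 3.993 -0.263 0.016
v 3.371 -0.611 0.282
v 3.394 -0.687 -0.181
v 3.777 -0.472 -0.345
v 3.947 0.07 0.345
v 3.326 -0.278 0.61
v 3.274 0.184 0.679
v 3.658 0.399 0.515
v 3.742 -0.349 0.404
v 3.294 0.398 -0.75
v 2.673 0.05 -0.485
v 2.962 -0.279 -0.655
v 3.346 -0.064 -0.819
v 3.249 0.731 -0.422
v 2.627 0.383 -0.156
v 2.843 0.592 0.205
v 3.226 0.807 0.041
v 2.878 0.469 -0.544
v 0.424 -0.037 2.282
v 0.965 0.51 2.565
v -0.463 1.324 3.722
v -1.004 0.777 3.438
v 0.666 0.712 2.053
v -0.763 1.526 3.209
v 0.224 0.476 1.674
v -1.204 1.29 2.83
v -0.1 -0.061 1.652
v -1.528 0.753 2.808
v -0.117 -0.584 1.998
v -1.545 0.23 3.155
v 0.183 -0.786 2.511
v -1.246 0.028 3.667
v 0.624 -0.55 2.89
v -0.804 0.264 4.046
v 0.948 -0.013 2.912
v -0.48 0.801 4.068
v 1.977 -0.897 -3.737
v 2.202 -0.772 -3.309
v 1.908 -1.739 -2.874
v 1.683 -1.863 -3.303
v 2.022 -0.704 -3.278
v 1.727 -1.67 -2.843
v 1.835 -0.665 -3.318
v 1.54 -1.631 -2.883
v 1.67 -0.661 -3.422
v 1.375 -1.627 -2.987
v 1.551 -0.693 -3.573
v 1.257 -1.66 -3.138
v 1.497 -0.756 -3.75
v 1.203 -1.723 -3.315
v 1.517 -0.841 -3.925
v 1.223 -1.807 -3.49
v 1.606 -0.934 -4.071
v 1.312 -1.9 -3.636
v 1.752 -1.021 -4.166
v 1.458 -1.988 -3.731
v 1.933 -1.09 -4.197
v 1.638 -2.056 -3.762
v 2.12 -1.129 -4.157
v 1.825 -2.095 -3.722
v 2.285 -1.133 -4.053
v 1.99 -2.099 -3.618
v 2.403 -1.1 -3.902
v 2.109 -2.067 -3.467
v 2.457 -1.037 -3.725
v 2.163 -2.004 -3.29
v 2.437 -0.953 -3.55
v 2.143 -1.919 -3.115
v 2.348 -0.86 -3.404
v 2.054 -1.826 -2.969
f 2 1 5
f 2 5 3
f 3 5 6
f 3 6 4
f 5 1 7
f 5 7 6
f 6 7 8
f 6 8 4
f 7 1 9
f 7 9 8
f 8 9 10
f 8 10 4
f 9 1 11
f 9 11 10
f 10 11 12
f 10 12 4
f 11 1 13
f 11 13 12
f 12 13 14
f 12 14 4
f 13 1 15
f 13 15 14
f 14 15 16
f 14 16 4
f 15 1 17
f 15 17 16
f 16 17 18
f 16 18 4
f 17 1 2
f 17 2 18
f 18 2 3
f 18 3 4
f 20 19 22
f 20 22 21
f 22 19 23
f 22 23 21
f 23 19 24
f 23 24 21
f 24 19 25
f 24 25 21
f 25 19 26
f 25 26 21
f 26 19 27
f 26 27 21
f 27 19 28
f 27 28 21
f 28 19 29
f 28 29 21
f 29 19 30
f 29 30 21
f 30 19 31
f 30 31 21
f 31 19 32
f 31 32 21
f 32 19 33
f 32 33 21
f 33 19 34
f 33 34 21
f 34 19 35
f 34 35 21
f 35 19 36
f 35 36 21
f 36 19 20
f 36 20 21
f 37 74 53
f 74 48 77
f 53 77 42
f 74 77 53
f 37 53 49
f 53 42 54
f 49 54 38
f 53 54 49
f 37 49 58
f 49 38 59
f 58 59 44
f 49 59 58
f 37 58 70
f 58 44 73
f 70 73 47
f 58 73 70
f 37 70 74
f 70 47 78
f 74 78 48
f 70 78 74
f 38 54 65
f 54 42 68
f 65 68 46
f 54 68 65
f 42 77 55
f 77 48 76
f 55 76 41
f 77 76 55
f 48 78 75
f 78 47 71
f 75 71 39
f 78 71 75
f 47 73 72
f 73 44 60
f 72 60 43
f 73 60 72
f 44 59 64
f 59 38 61
f 64 61 45
f 59 61 64
f 40 66 52
f 66 46 67
f 52 67 41
f 66 67 52
f 40 52 50
f 52 41 51
f 50 51 39
f 52 51 50
f 40 50 57
f 50 39 56
f 57 56 43
f 50 56 57
f 40 57 62
f 57 43 63
f 62 63 45
f 57 63 62
f 40 62 66
f 62 45 69
f 66 69 46
f 62 69 66
f 41 67 55
f 67 46 68
f 55 68 42
f 67 68 55
f 39 51 75
f 51 41 76
f 75 76 48
f 51 76 75
f 43 56 72
f 56 39 71
f 72 71 47
f 56 71 72
f 45 63 64
f 63 43 60
f 64 60 44
f 63 60 64
f 46 69 65
f 69 45 61
f 65 61 38
f 69 61 65
f 80 79 83
f 80 83 81
f 81 83 84
f 81 84 82
f 83 79 85
f 83 85 84
f 84 85 86
f 84 86 82
f 85 79 87
f 85 87 86
f 86 87 88
f 86 88 82
f 87 79 89
f 87 89 88
f 88 89 90
f 88 90 82
f 89 79 91
f 89 91 90
f 90 91 92
f 90 92 82
f 91 79 93
f 91 93 92
f 92 93 94
f 92 94 82
f 93 79 95
f 93 95 94
f 94 95 96
f 94 96 82
f 95 79 80
f 95 80 96
f 96 80 81
f 96 81 82
f 98 97 101
f 98 101 99
f 99 101 102
f 99 102 100
f 101 97 103
f 101 103 102
f 102 103 104
f 102 104 100
f 103 97 105
f 103 105 104
f 104 105 106
f 104 106 100
f 105 97 107
f 105 107 106
f 106 107 108
f 106 108 100
f 107 97 109
f 107 109 108
f 108 109 110
f 108 110 100
f 109 97 111
f 109 111 110
f 110 111 112
f 110 112 100
f 111 97 113
f 111 113 112
f 112 113 114
f 112 114 100
f 113 97 115
f 113 115 114
f 114 115 116
f 114 116 100
f 115 97 117
f 115 117 116
f 116 117 118
f 116 118 100
f 117 97 119
f 117 119 118
f 118 119 120
f 118 120 100
f 119 97 121
f 119 121 120
f 120 121 122
f 120 122 100
f 121 97 123
f 121 123 122
f 122 123 124
f 122 124 100
f 123 97 125
f 123 125 124
f 124 125 126
f 124 126 100
f 125 97 127
f 125 127 126
f 126 127 128
f 126 128 100
f 127 97 129
f 127 129 128
f 128 129 130
f 128 130 100
f 129 97 98
f 129 98 130
f 130 98 99
f 130 99 100



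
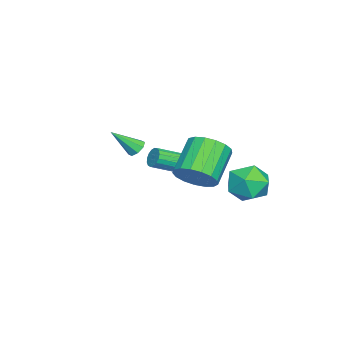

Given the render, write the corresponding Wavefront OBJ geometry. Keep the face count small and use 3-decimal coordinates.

v 4.535 2.543 0.542
v 4.989 2.07 1.23
v 3.559 2.264 2.306
v 3.105 2.737 1.618
v 5.102 2.505 1.303
v 3.672 2.699 2.379
v 5.086 2.948 1.202
v 3.656 3.141 2.278
v 4.944 3.298 0.949
v 3.514 3.492 2.025
v 4.708 3.475 0.603
v 3.278 3.669 1.679
v 4.432 3.439 0.244
v 3.002 3.633 1.319
v 4.18 3.198 -0.048
v 2.75 3.392 1.028
v 4.009 2.806 -0.204
v 2.579 3 0.872
v 3.959 2.355 -0.19
v 2.529 2.548 0.886
v 4.041 1.946 -0.007
v 2.611 2.14 1.069
v 4.236 1.674 0.301
v 2.806 1.868 1.377
v 4.499 1.602 0.664
v 3.069 1.796 1.74
v 4.771 1.745 1
v 3.341 1.938 2.075
v -0.977 1.058 -1.884
v -0.565 1.187 -2.174
v 0.549 -0.369 -1.286
v 0.137 -0.498 -0.996
v -0.538 1.324 -1.968
v 0.576 -0.232 -1.08
v -0.612 1.4 -1.743
v 0.502 -0.156 -0.855
v -0.769 1.398 -1.55
v 0.345 -0.159 -0.662
v -0.974 1.318 -1.433
v 0.14 -0.239 -0.545
v -1.179 1.178 -1.42
v -0.065 -0.378 -0.532
v -1.339 1.011 -1.513
v -0.225 -0.546 -0.625
v -1.415 0.855 -1.691
v -0.301 -0.702 -0.803
v -1.391 0.745 -1.913
v -0.277 -0.811 -1.025
v -1.272 0.707 -2.129
v -0.158 -0.849 -1.241
v -1.086 0.75 -2.288
v 0.028 -0.807 -1.4
v -0.875 0.863 -2.355
v 0.239 -0.694 -1.467
v -0.687 1.021 -2.314
v 0.427 -0.536 -1.426
v -0.593 -1.445 -0.958
v -0.134 -1.246 -0.982
v -0.107 -2.435 0.118
v -0.356 -1.073 -0.722
v -0.717 -1.118 -0.601
v -1.004 -1.355 -0.689
v -1.051 -1.645 -0.935
v -0.829 -1.818 -1.194
v -0.468 -1.773 -1.315
v -0.181 -1.536 -1.227
v -1.712 3.338 -3.155
v -1.004 4.171 -3.186
v -0.776 2.589 -1.854
v -0.068 3.422 -1.885
v -1.086 3.583 -1.519
v -1.664 4.046 -2.323
v -0.116 2.714 -2.717
v -0.694 3.177 -3.521
v -0.017 3.785 -2.915
v -0.617 4.322 -2.175
v -1.163 2.438 -2.865
v -1.763 2.975 -2.125
f 2 1 5
f 2 5 3
f 3 5 6
f 3 6 4
f 5 1 7
f 5 7 6
f 6 7 8
f 6 8 4
f 7 1 9
f 7 9 8
f 8 9 10
f 8 10 4
f 9 1 11
f 9 11 10
f 10 11 12
f 10 12 4
f 11 1 13
f 11 13 12
f 12 13 14
f 12 14 4
f 13 1 15
f 13 15 14
f 14 15 16
f 14 16 4
f 15 1 17
f 15 17 16
f 16 17 18
f 16 18 4
f 17 1 19
f 17 19 18
f 18 19 20
f 18 20 4
f 19 1 21
f 19 21 20
f 20 21 22
f 20 22 4
f 21 1 23
f 21 23 22
f 22 23 24
f 22 24 4
f 23 1 25
f 23 25 24
f 24 25 26
f 24 26 4
f 25 1 27
f 25 27 26
f 26 27 28
f 26 28 4
f 27 1 2
f 27 2 28
f 28 2 3
f 28 3 4
f 30 29 33
f 30 33 31
f 31 33 34
f 31 34 32
f 33 29 35
f 33 35 34
f 34 35 36
f 34 36 32
f 35 29 37
f 35 37 36
f 36 37 38
f 36 38 32
f 37 29 39
f 37 39 38
f 38 39 40
f 38 40 32
f 39 29 41
f 39 41 40
f 40 41 42
f 40 42 32
f 41 29 43
f 41 43 42
f 42 43 44
f 42 44 32
f 43 29 45
f 43 45 44
f 44 45 46
f 44 46 32
f 45 29 47
f 45 47 46
f 46 47 48
f 46 48 32
f 47 29 49
f 47 49 48
f 48 49 50
f 48 50 32
f 49 29 51
f 49 51 50
f 50 51 52
f 50 52 32
f 51 29 53
f 51 53 52
f 52 53 54
f 52 54 32
f 53 29 55
f 53 55 54
f 54 55 56
f 54 56 32
f 55 29 30
f 55 30 56
f 56 30 31
f 56 31 32
f 58 57 60
f 58 60 59
f 60 57 61
f 60 61 59
f 61 57 62
f 61 62 59
f 62 57 63
f 62 63 59
f 63 57 64
f 63 64 59
f 64 57 65
f 64 65 59
f 65 57 66
f 65 66 59
f 66 57 58
f 66 58 59
f 67 78 72
f 67 72 68
f 67 68 74
f 67 74 77
f 67 77 78
f 68 72 76
f 72 78 71
f 78 77 69
f 77 74 73
f 74 68 75
f 70 76 71
f 70 71 69
f 70 69 73
f 70 73 75
f 70 75 76
f 71 76 72
f 69 71 78
f 73 69 77
f 75 73 74
f 76 75 68



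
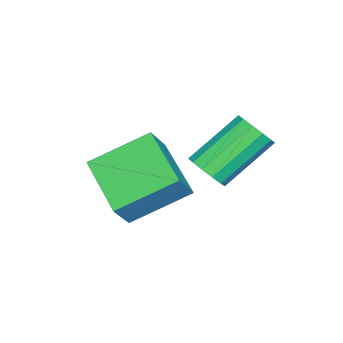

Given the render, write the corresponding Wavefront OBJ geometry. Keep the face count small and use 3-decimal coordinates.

v -2.463 0.489 2.407
v -1.937 0.886 2.644
v -3.231 1.847 3.91
v -3.757 1.451 3.673
v -2.093 1.079 2.337
v -3.387 2.041 3.603
v -2.366 1.086 2.053
v -3.661 2.047 3.319
v -2.67 0.902 1.881
v -3.965 1.864 3.147
v -2.908 0.588 1.876
v -4.203 1.549 3.142
v -3.005 0.242 2.04
v -4.3 1.204 3.306
v -2.93 -0.025 2.32
v -4.224 0.937 3.586
v -2.706 -0.129 2.628
v -4.001 0.832 3.894
v -2.405 -0.037 2.865
v -3.7 0.925 4.131
v -2.122 0.223 2.958
v -3.417 1.184 4.223
v -1.948 0.567 2.875
v -3.242 1.528 4.141
v -1.936 -2.501 1.781
v -1.239 -2.624 2.713
v -3.005 -1.02 2.777
v -2.308 -1.143 3.708
v -0.652 -1.057 1.012
v 0.045 -1.18 1.943
v -1.721 0.424 2.007
v -1.024 0.301 2.939
f 2 1 5
f 2 5 3
f 3 5 6
f 3 6 4
f 5 1 7
f 5 7 6
f 6 7 8
f 6 8 4
f 7 1 9
f 7 9 8
f 8 9 10
f 8 10 4
f 9 1 11
f 9 11 10
f 10 11 12
f 10 12 4
f 11 1 13
f 11 13 12
f 12 13 14
f 12 14 4
f 13 1 15
f 13 15 14
f 14 15 16
f 14 16 4
f 15 1 17
f 15 17 16
f 16 17 18
f 16 18 4
f 17 1 19
f 17 19 18
f 18 19 20
f 18 20 4
f 19 1 21
f 19 21 20
f 20 21 22
f 20 22 4
f 21 1 23
f 21 23 22
f 22 23 24
f 22 24 4
f 23 1 2
f 23 2 24
f 24 2 3
f 24 3 4
f 26 28 25
f 29 26 25
f 25 28 27
f 27 29 25
f 26 32 28
f 30 26 29
f 30 32 26
f 28 32 27
f 31 29 27
f 27 32 31
f 31 30 29
f 32 30 31



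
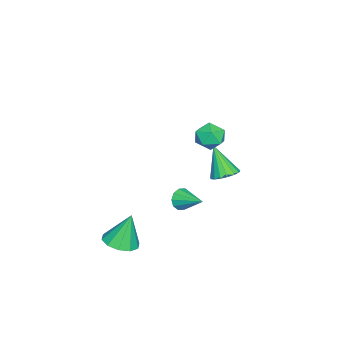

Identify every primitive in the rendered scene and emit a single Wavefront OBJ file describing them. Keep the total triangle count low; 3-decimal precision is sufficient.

v -2.908 3.057 -2.862
v -2.277 3.398 -2.531
v -3.372 2.283 -1.178
v -2.551 3.655 -2.488
v -2.907 3.775 -2.531
v -3.263 3.73 -2.65
v -3.538 3.532 -2.817
v -3.669 3.224 -2.994
v -3.625 2.879 -3.141
v -3.417 2.574 -3.224
v -3.093 2.38 -3.224
v -2.726 2.341 -3.141
v -2.401 2.466 -2.994
v -2.192 2.727 -2.816
v -2.147 3.063 -2.649
v 1.676 2.33 -1.694
v 1.897 2.005 -1.177
v 2.264 3.57 -1.166
v 2.18 1.992 -1.462
v 2.27 2.109 -1.836
v 2.134 2.31 -2.156
v 1.822 2.519 -2.299
v 1.455 2.656 -2.212
v 1.172 2.669 -1.927
v 1.082 2.552 -1.553
v 1.218 2.351 -1.233
v 1.53 2.142 -1.09
v 3.474 -0.124 -4.096
v 4.328 -0.456 -3.844
v 3.126 0.324 -2.324
v 4.386 0.113 -3.977
v 4.096 0.592 -4.155
v 3.568 0.796 -4.31
v 3.004 0.649 -4.384
v 2.62 0.207 -4.347
v 2.562 -0.362 -4.214
v 2.852 -0.84 -4.036
v 3.38 -1.045 -3.881
v 3.944 -0.898 -3.807
v 0.904 4.159 2.364
v 1.681 4.236 2.678
v 0.819 2.904 2.882
v 1.596 2.981 3.196
v 0.965 3.437 3.516
v 1.018 4.213 3.195
v 1.482 2.927 2.365
v 1.535 3.703 2.044
v 2.038 3.475 2.679
v 1.718 3.79 3.39
v 0.782 3.35 2.17
v 0.462 3.665 2.881
f 2 1 4
f 2 4 3
f 4 1 5
f 4 5 3
f 5 1 6
f 5 6 3
f 6 1 7
f 6 7 3
f 7 1 8
f 7 8 3
f 8 1 9
f 8 9 3
f 9 1 10
f 9 10 3
f 10 1 11
f 10 11 3
f 11 1 12
f 11 12 3
f 12 1 13
f 12 13 3
f 13 1 14
f 13 14 3
f 14 1 15
f 14 15 3
f 15 1 2
f 15 2 3
f 17 16 19
f 17 19 18
f 19 16 20
f 19 20 18
f 20 16 21
f 20 21 18
f 21 16 22
f 21 22 18
f 22 16 23
f 22 23 18
f 23 16 24
f 23 24 18
f 24 16 25
f 24 25 18
f 25 16 26
f 25 26 18
f 26 16 27
f 26 27 18
f 27 16 17
f 27 17 18
f 29 28 31
f 29 31 30
f 31 28 32
f 31 32 30
f 32 28 33
f 32 33 30
f 33 28 34
f 33 34 30
f 34 28 35
f 34 35 30
f 35 28 36
f 35 36 30
f 36 28 37
f 36 37 30
f 37 28 38
f 37 38 30
f 38 28 39
f 38 39 30
f 39 28 29
f 39 29 30
f 40 51 45
f 40 45 41
f 40 41 47
f 40 47 50
f 40 50 51
f 41 45 49
f 45 51 44
f 51 50 42
f 50 47 46
f 47 41 48
f 43 49 44
f 43 44 42
f 43 42 46
f 43 46 48
f 43 48 49
f 44 49 45
f 42 44 51
f 46 42 50
f 48 46 47
f 49 48 41



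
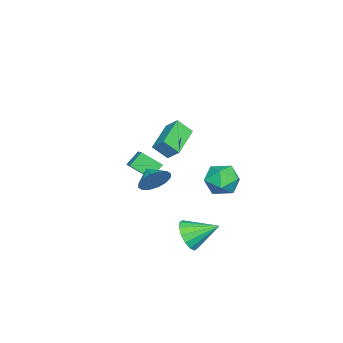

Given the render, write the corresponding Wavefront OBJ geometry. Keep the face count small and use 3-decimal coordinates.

v 3.57 1.363 -3.294
v 4.066 1.015 -2.449
v 3.21 2.957 -2.426
v 4.445 1.26 -2.741
v 4.59 1.533 -3.182
v 4.462 1.761 -3.653
v 4.095 1.882 -4.028
v 3.587 1.864 -4.206
v 3.075 1.712 -4.139
v 2.695 1.467 -3.847
v 2.55 1.194 -3.406
v 2.679 0.966 -2.935
v 3.046 0.845 -2.561
v 3.554 0.863 -2.383
v 0.08 -1.171 2.707
v 0.288 -0.449 3.382
v -0.128 -0.366 1.912
v 0.08 0.355 2.587
v 2.1 -1.215 2.133
v 2.308 -0.494 2.808
v 1.892 -0.411 1.338
v 2.1 0.311 2.013
v 2.83 -0.797 0.049
v 3.375 -0.791 0.864
v 2.21 -1.503 0.471
v 3.022 -0.435 0.94
v 2.617 -0.176 0.777
v 2.27 -0.083 0.419
v 2.072 -0.182 -0.038
v 2.078 -0.446 -0.471
v 2.285 -0.804 -0.765
v 2.639 -1.16 -0.841
v 3.044 -1.418 -0.678
v 3.391 -1.511 -0.32
v 3.589 -1.412 0.137
v 3.583 -1.148 0.57
v 1.642 3.06 1.312
v 2.444 3.695 0.895
v 2.036 1.785 0.125
v 2.838 2.42 -0.292
v 2.944 1.989 0.72
v 2.7 2.778 1.453
v 1.78 2.702 -0.433
v 1.536 3.491 0.3
v 2.529 3.474 -0.183
v 3.248 3.033 0.529
v 1.232 2.447 0.491
v 1.951 2.006 1.203
v -4.495 -3.29 -3.223
v -4.228 -4.476 -2.294
v -3.745 -2.786 -2.796
v -3.477 -3.972 -1.867
v -3.763 -3.728 -3.993
v -3.495 -4.914 -3.064
v -3.012 -3.224 -3.566
v -2.745 -4.41 -2.637
f 2 1 4
f 2 4 3
f 4 1 5
f 4 5 3
f 5 1 6
f 5 6 3
f 6 1 7
f 6 7 3
f 7 1 8
f 7 8 3
f 8 1 9
f 8 9 3
f 9 1 10
f 9 10 3
f 10 1 11
f 10 11 3
f 11 1 12
f 11 12 3
f 12 1 13
f 12 13 3
f 13 1 14
f 13 14 3
f 14 1 2
f 14 2 3
f 16 18 15
f 19 16 15
f 15 18 17
f 17 19 15
f 16 22 18
f 20 16 19
f 20 22 16
f 18 22 17
f 21 19 17
f 17 22 21
f 21 20 19
f 22 20 21
f 24 23 26
f 24 26 25
f 26 23 27
f 26 27 25
f 27 23 28
f 27 28 25
f 28 23 29
f 28 29 25
f 29 23 30
f 29 30 25
f 30 23 31
f 30 31 25
f 31 23 32
f 31 32 25
f 32 23 33
f 32 33 25
f 33 23 34
f 33 34 25
f 34 23 35
f 34 35 25
f 35 23 36
f 35 36 25
f 36 23 24
f 36 24 25
f 37 48 42
f 37 42 38
f 37 38 44
f 37 44 47
f 37 47 48
f 38 42 46
f 42 48 41
f 48 47 39
f 47 44 43
f 44 38 45
f 40 46 41
f 40 41 39
f 40 39 43
f 40 43 45
f 40 45 46
f 41 46 42
f 39 41 48
f 43 39 47
f 45 43 44
f 46 45 38
f 50 52 49
f 53 50 49
f 49 52 51
f 51 53 49
f 50 56 52
f 54 50 53
f 54 56 50
f 52 56 51
f 55 53 51
f 51 56 55
f 55 54 53
f 56 54 55

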